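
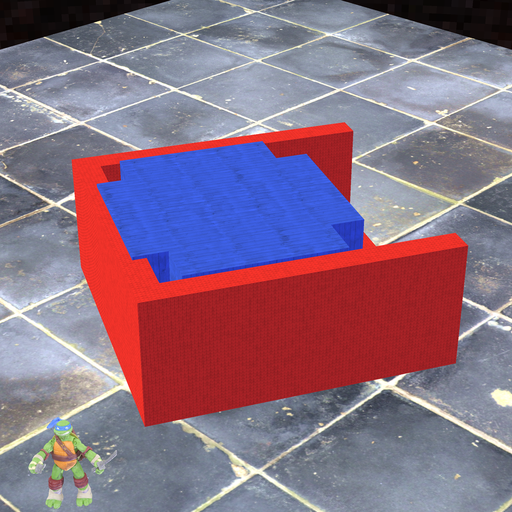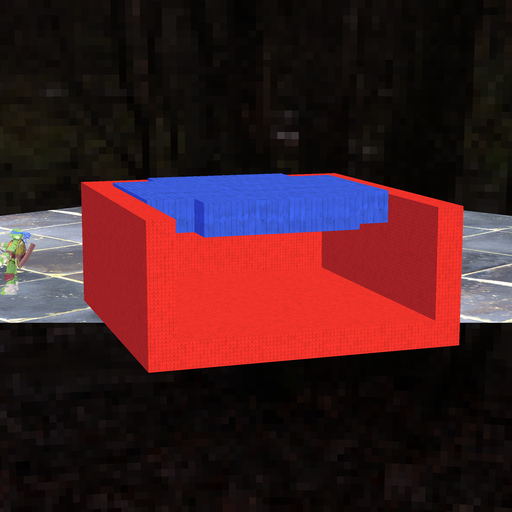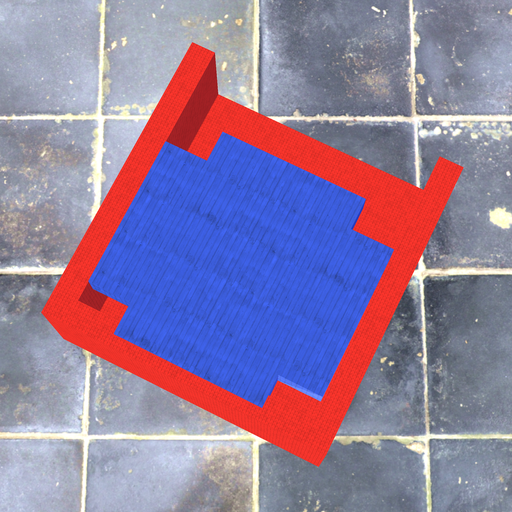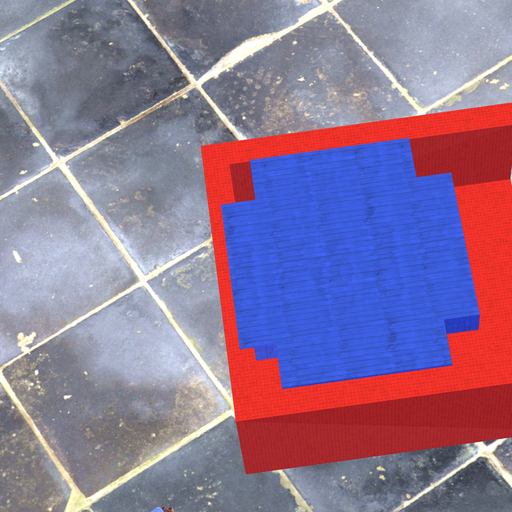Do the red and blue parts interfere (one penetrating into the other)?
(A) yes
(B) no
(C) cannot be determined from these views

(A) yes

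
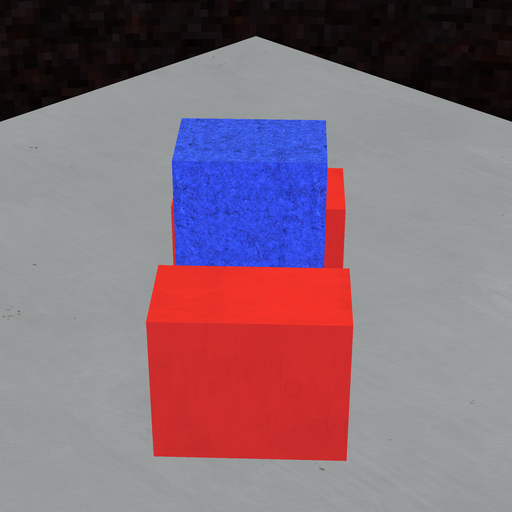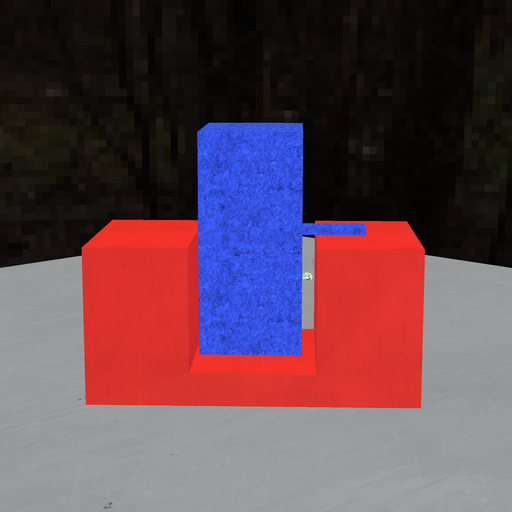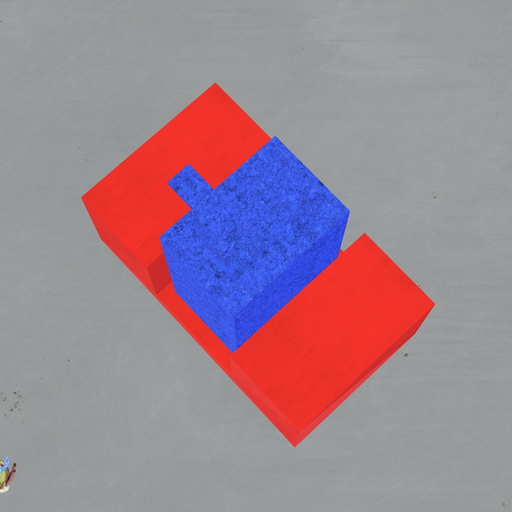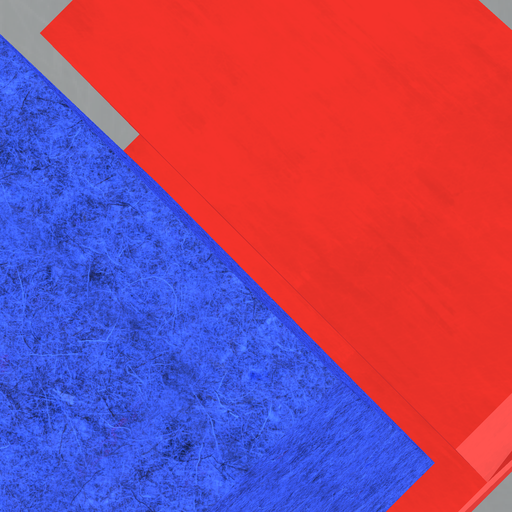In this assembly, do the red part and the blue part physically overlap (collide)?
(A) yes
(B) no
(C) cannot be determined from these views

(B) no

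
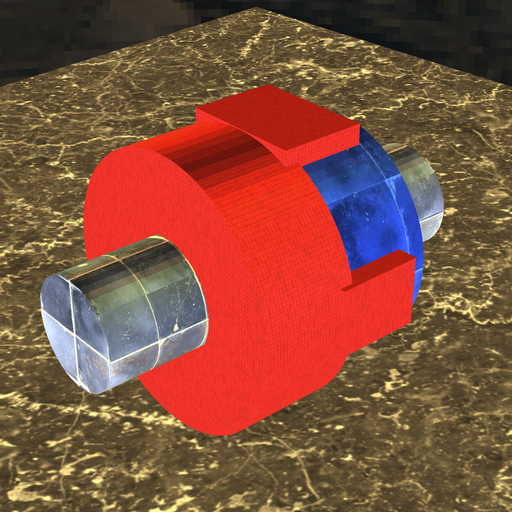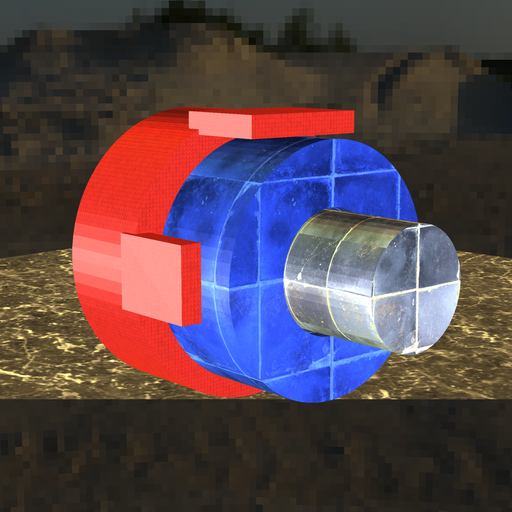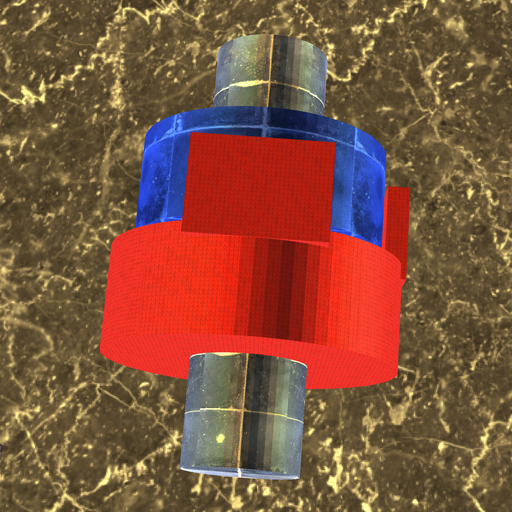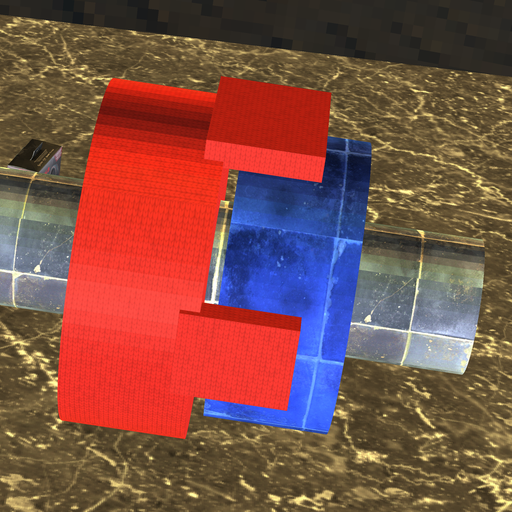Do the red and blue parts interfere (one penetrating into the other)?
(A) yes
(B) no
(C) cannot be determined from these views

(B) no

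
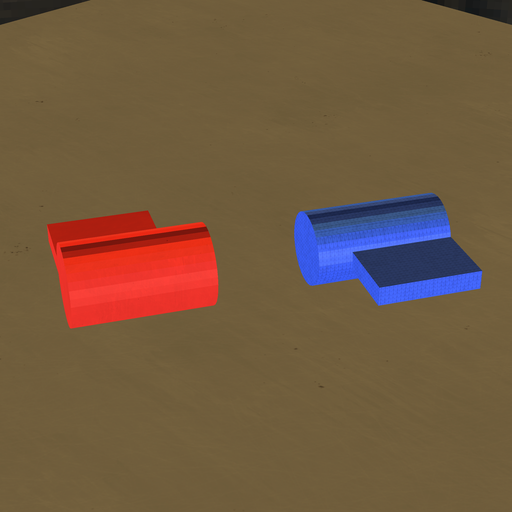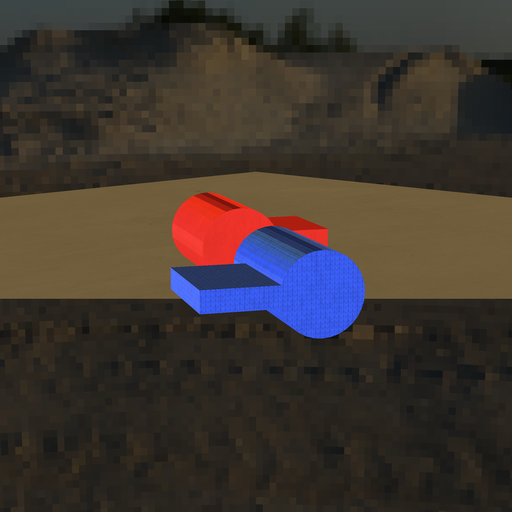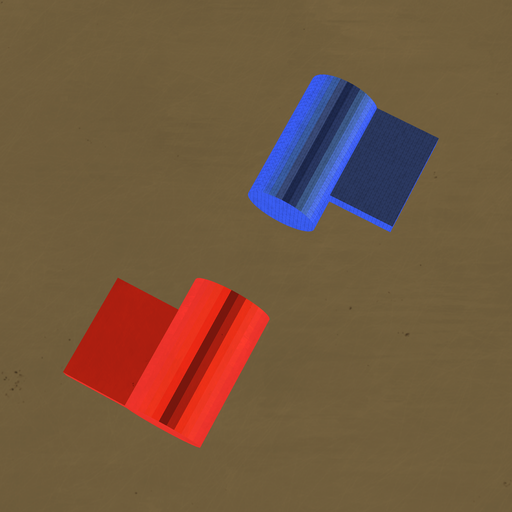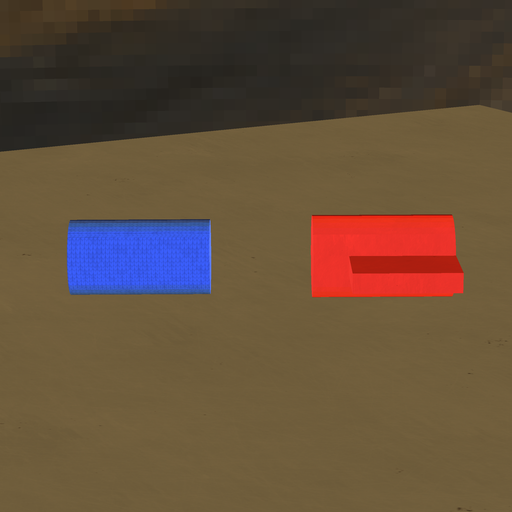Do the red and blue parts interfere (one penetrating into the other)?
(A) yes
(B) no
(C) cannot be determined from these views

(B) no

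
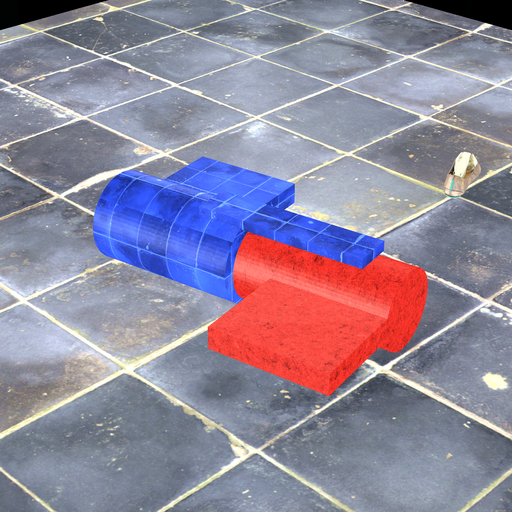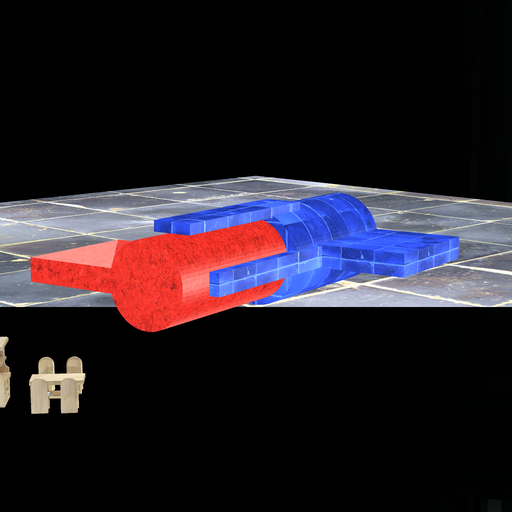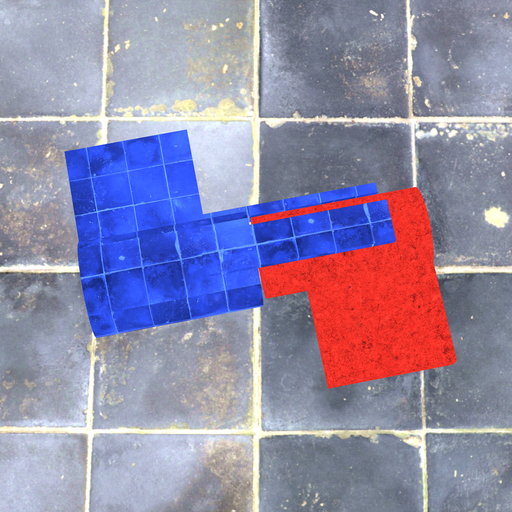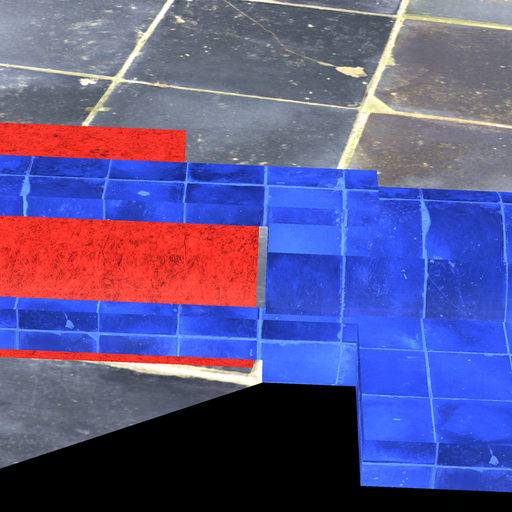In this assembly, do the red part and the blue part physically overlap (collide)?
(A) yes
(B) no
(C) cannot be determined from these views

(B) no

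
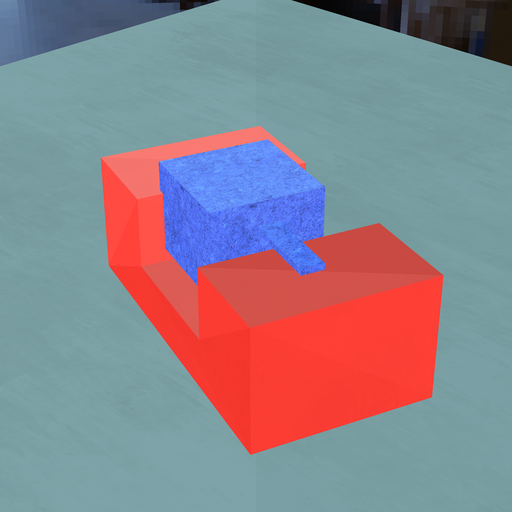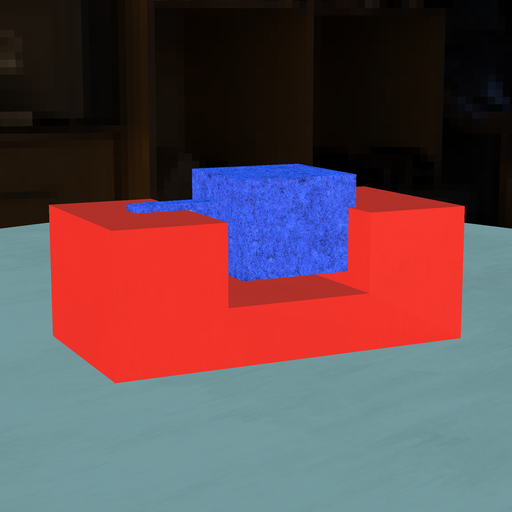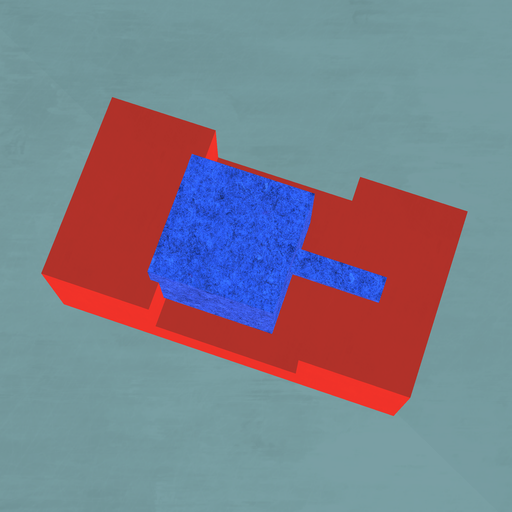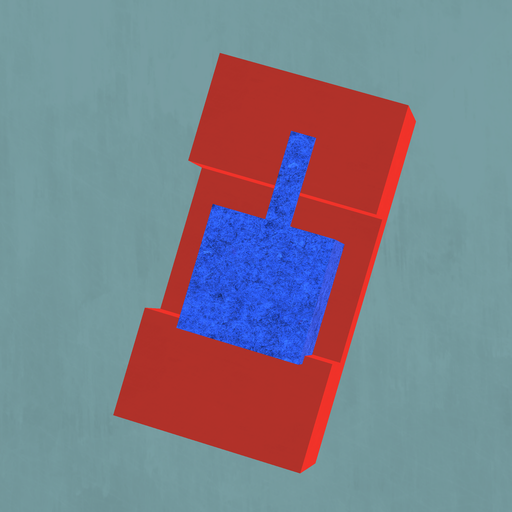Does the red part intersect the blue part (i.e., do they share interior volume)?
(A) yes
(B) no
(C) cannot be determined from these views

(A) yes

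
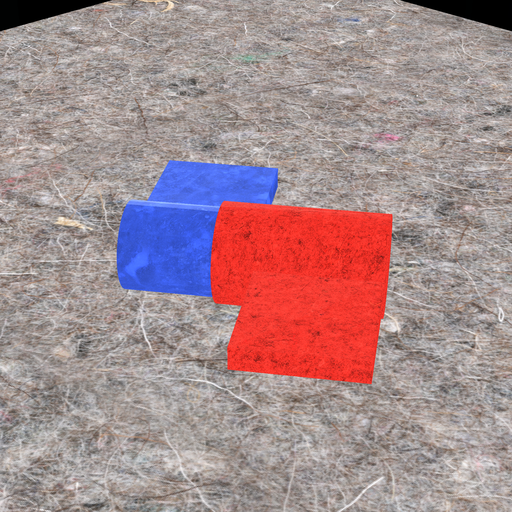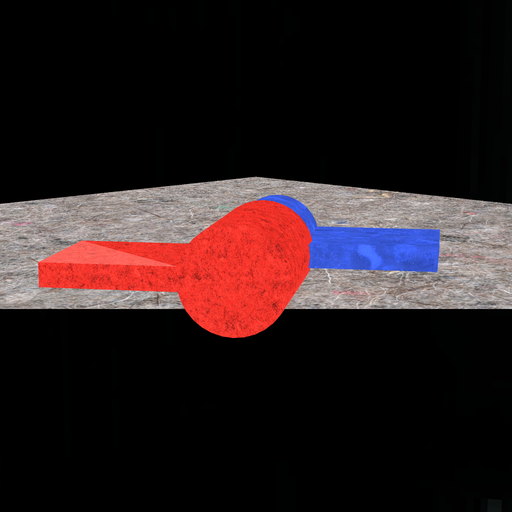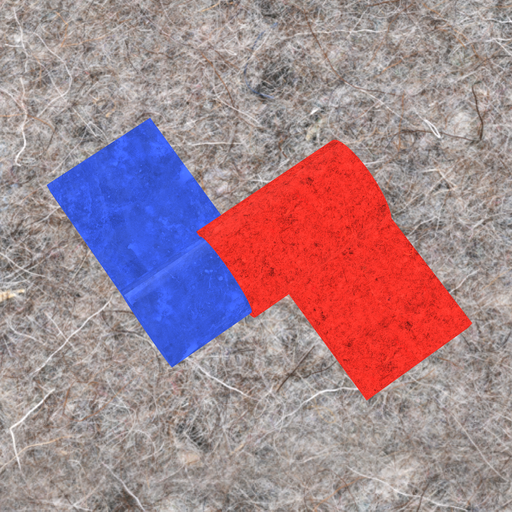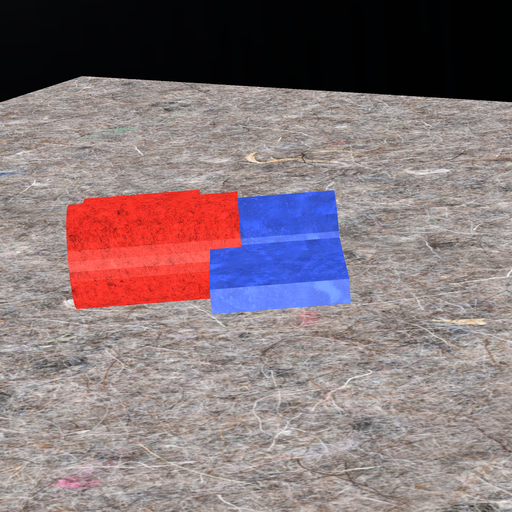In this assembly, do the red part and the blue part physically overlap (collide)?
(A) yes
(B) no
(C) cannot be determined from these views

(A) yes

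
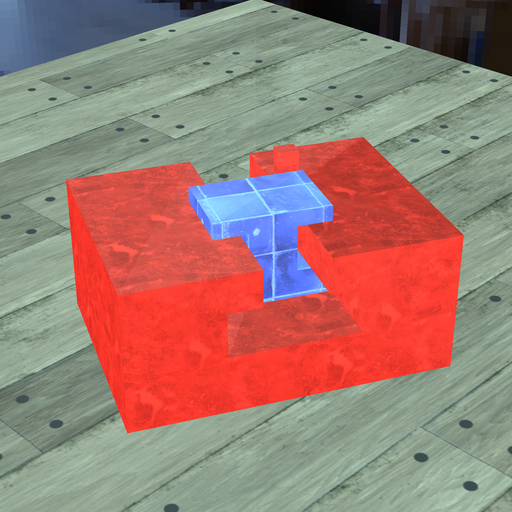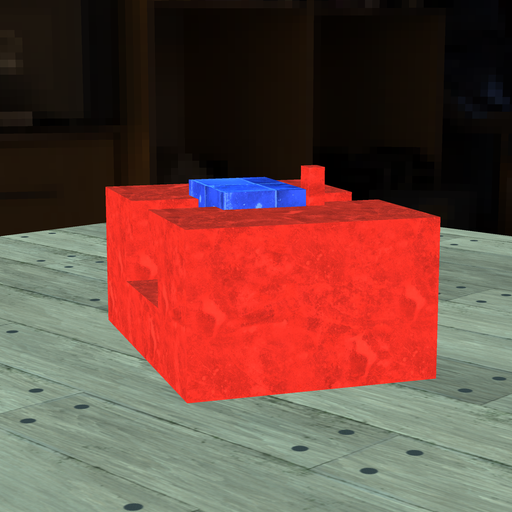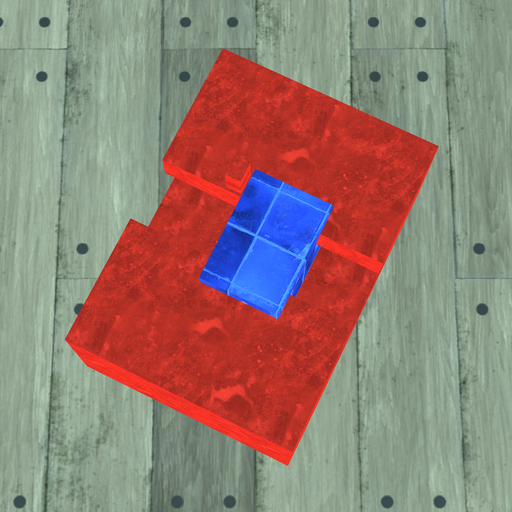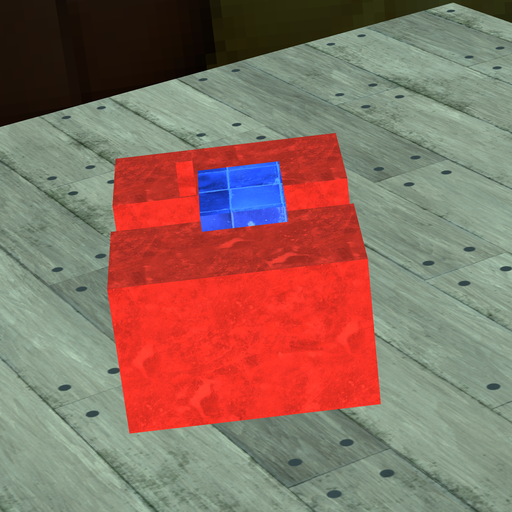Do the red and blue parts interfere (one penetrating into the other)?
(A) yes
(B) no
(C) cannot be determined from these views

(B) no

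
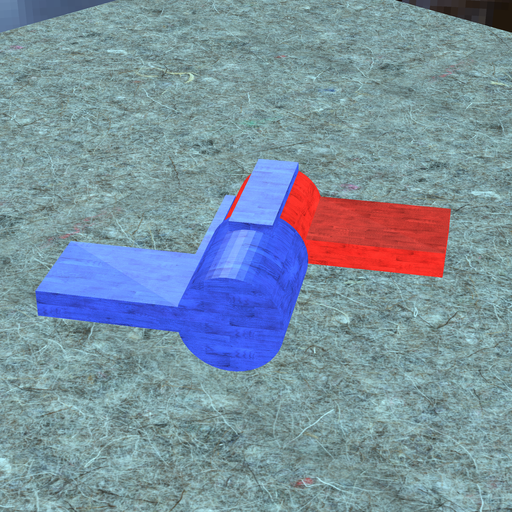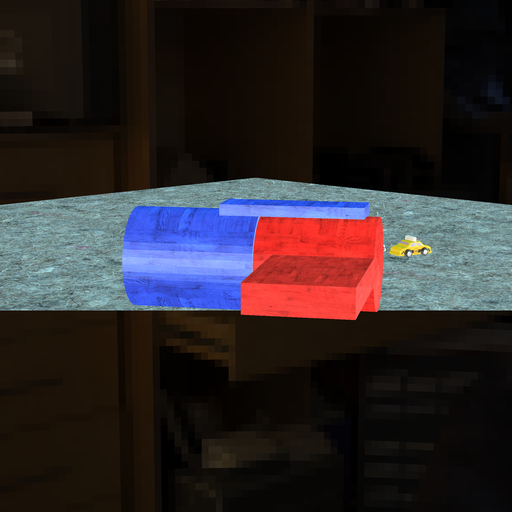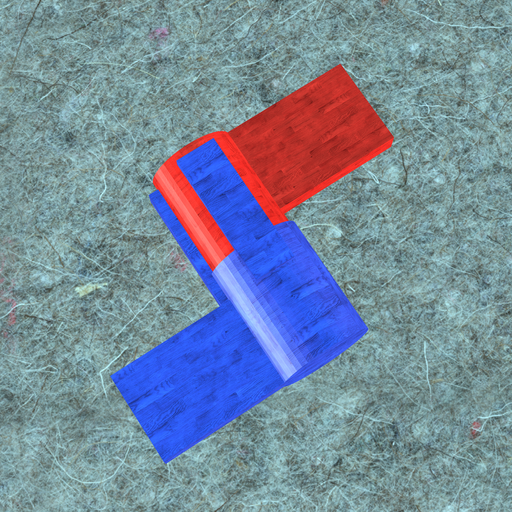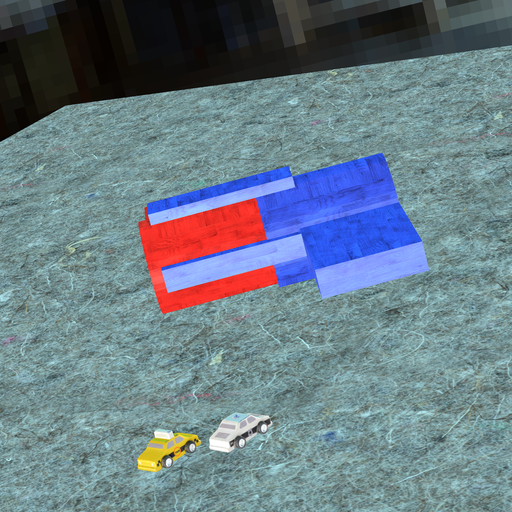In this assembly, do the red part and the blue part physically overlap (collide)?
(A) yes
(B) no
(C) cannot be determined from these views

(A) yes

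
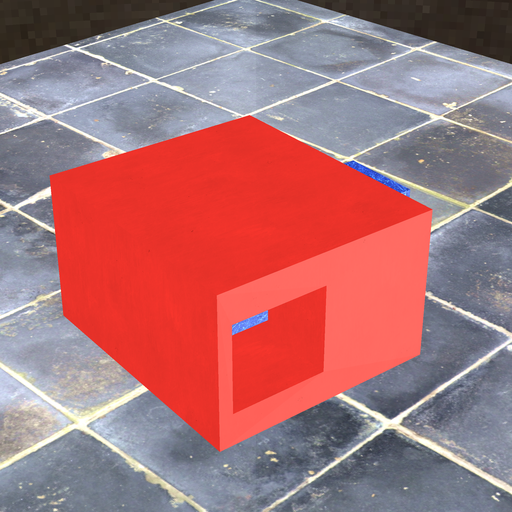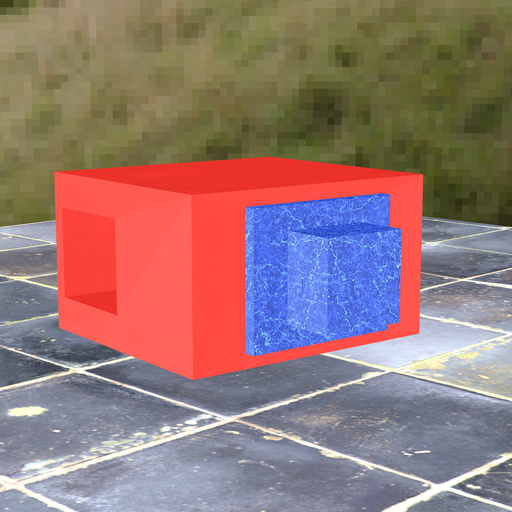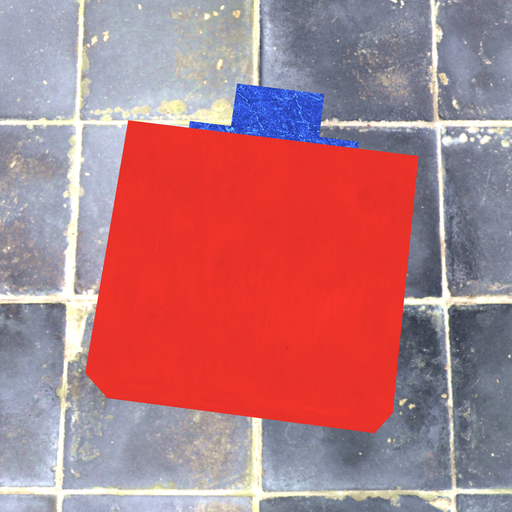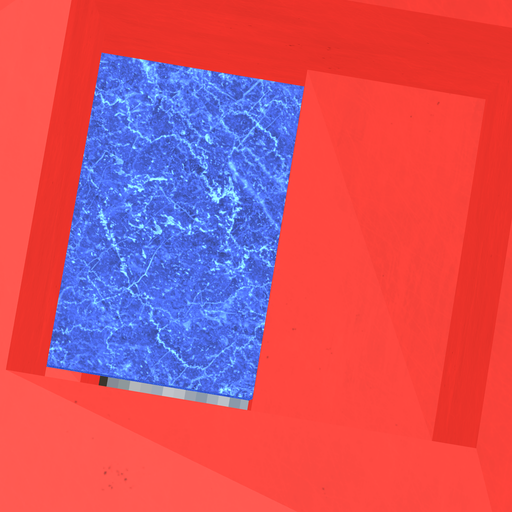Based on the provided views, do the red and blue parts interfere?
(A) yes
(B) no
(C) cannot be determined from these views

(A) yes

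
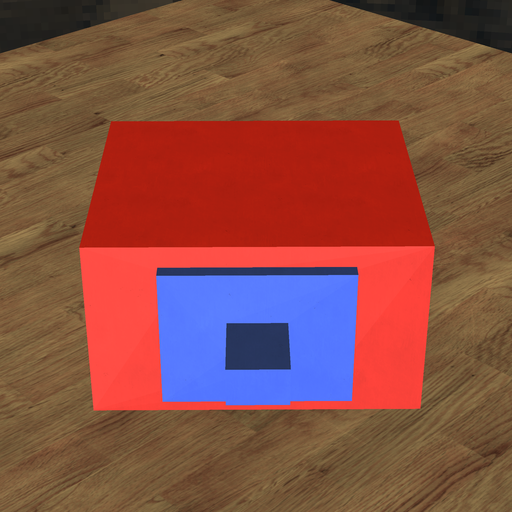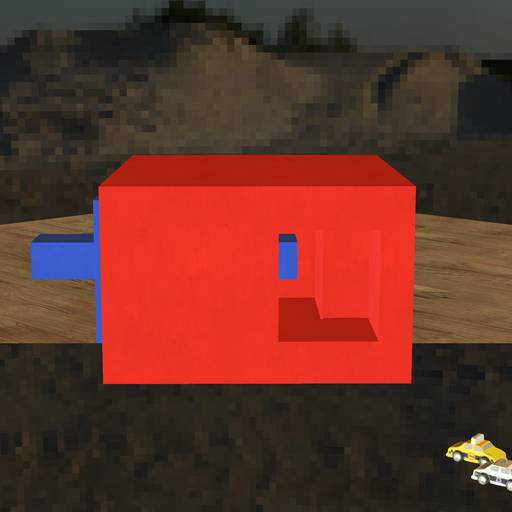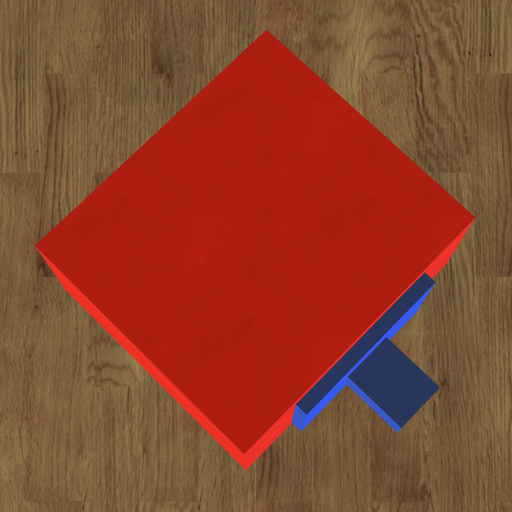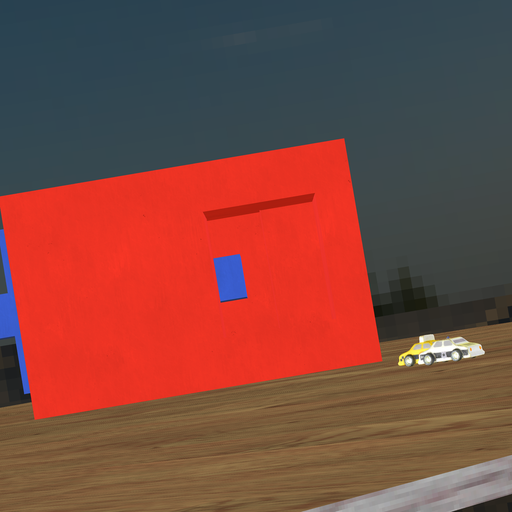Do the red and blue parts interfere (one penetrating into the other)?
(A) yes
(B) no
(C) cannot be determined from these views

(B) no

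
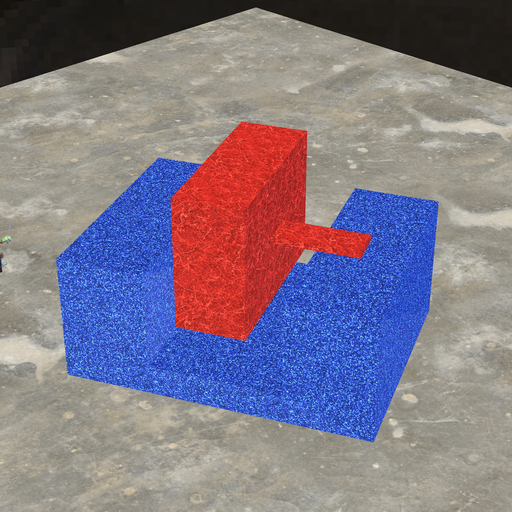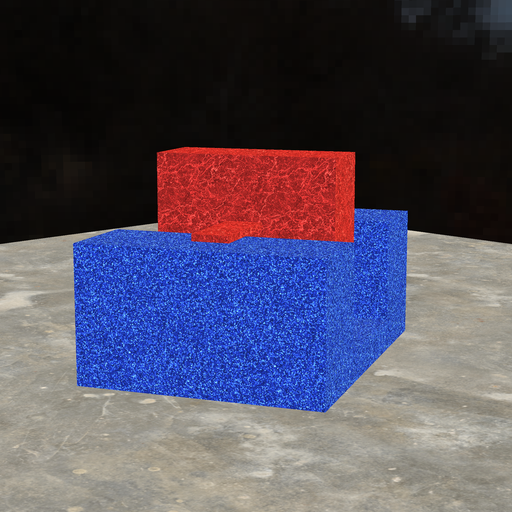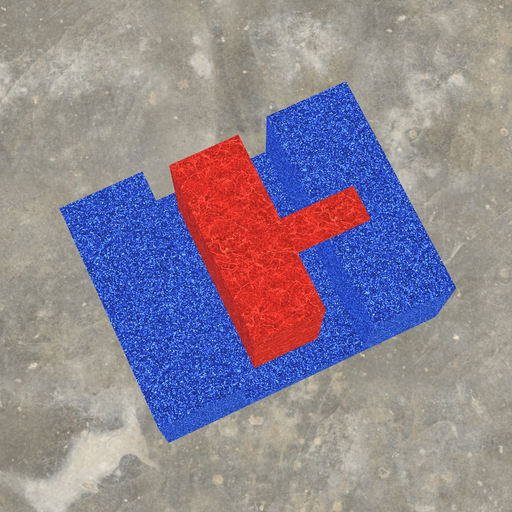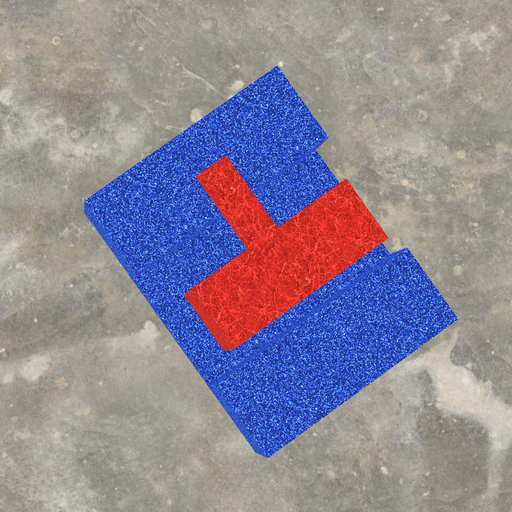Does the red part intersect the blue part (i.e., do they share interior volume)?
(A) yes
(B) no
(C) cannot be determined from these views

(B) no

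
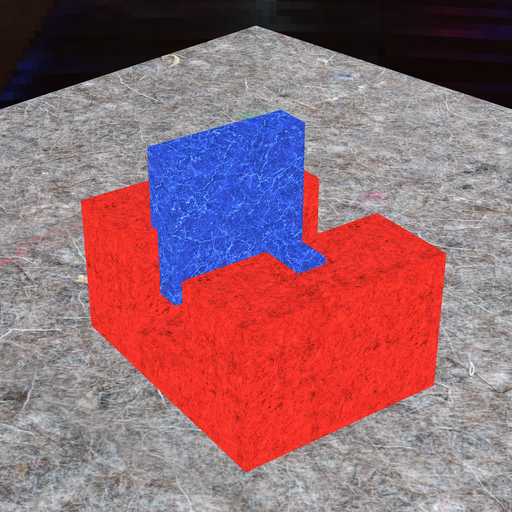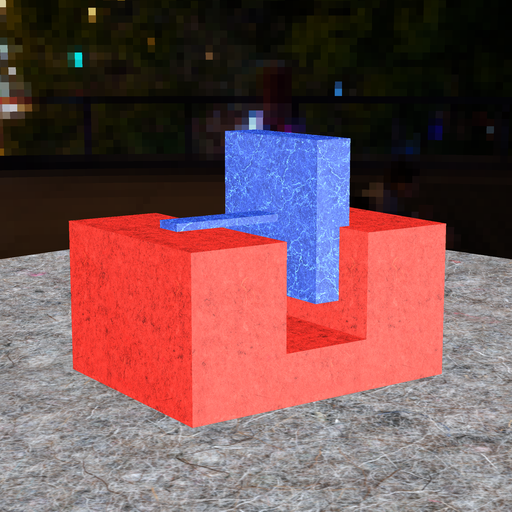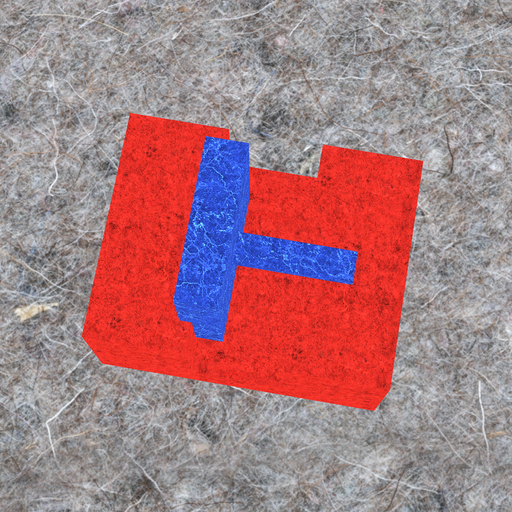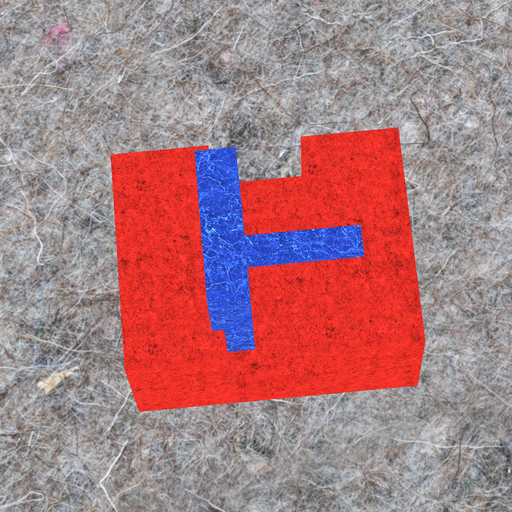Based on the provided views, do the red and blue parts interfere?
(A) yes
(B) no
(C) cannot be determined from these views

(A) yes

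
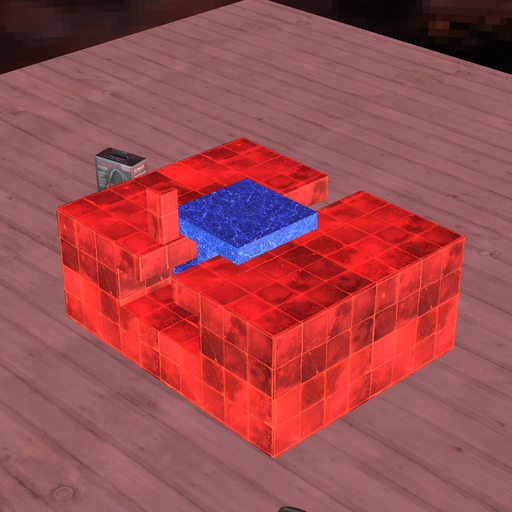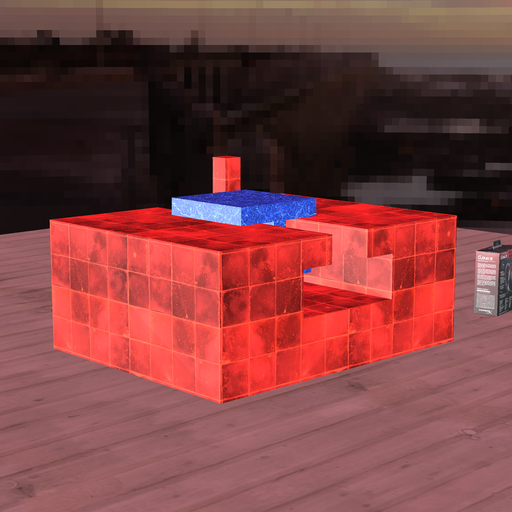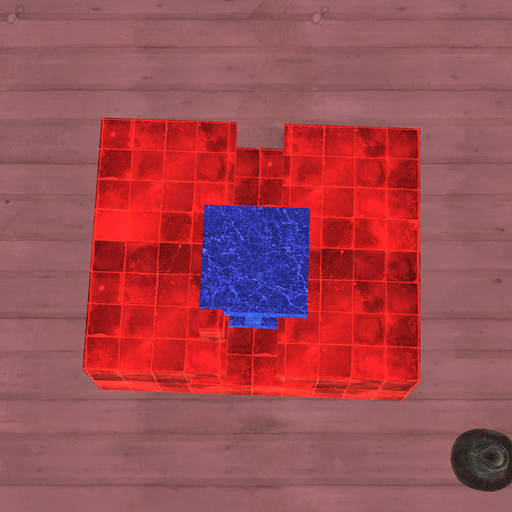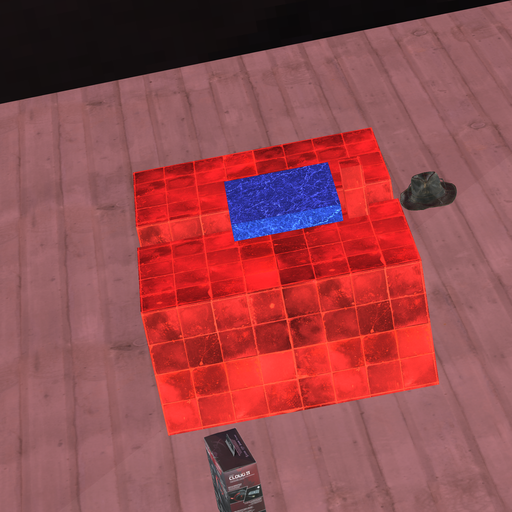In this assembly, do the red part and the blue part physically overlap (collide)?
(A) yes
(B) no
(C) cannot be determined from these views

(B) no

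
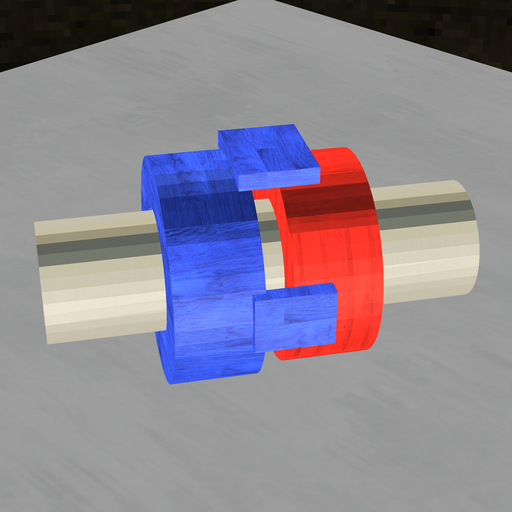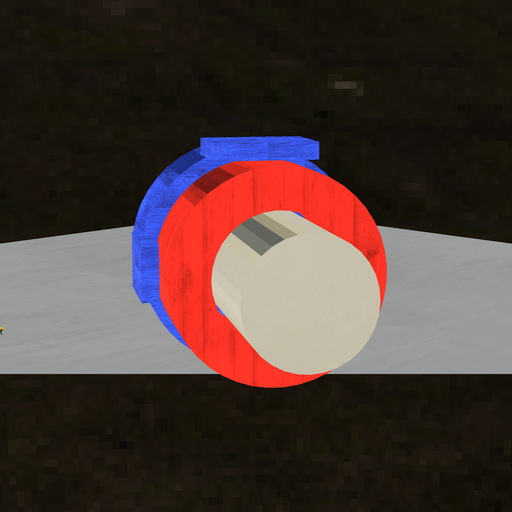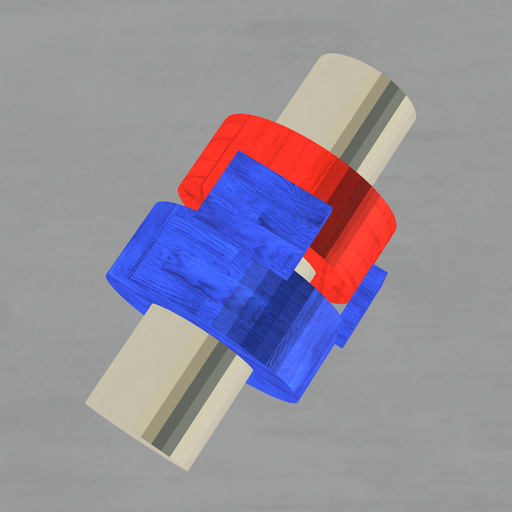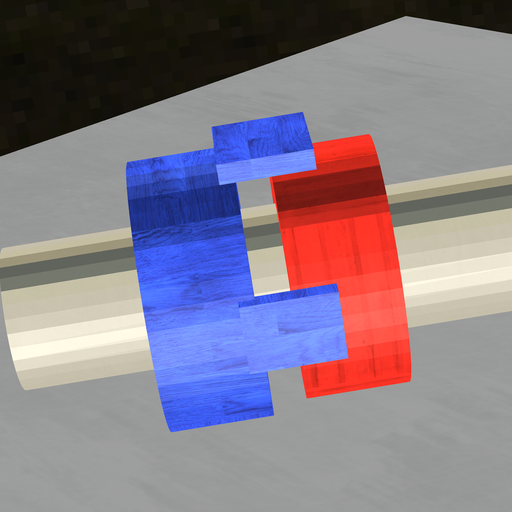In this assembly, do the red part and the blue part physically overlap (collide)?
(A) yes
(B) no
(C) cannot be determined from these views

(B) no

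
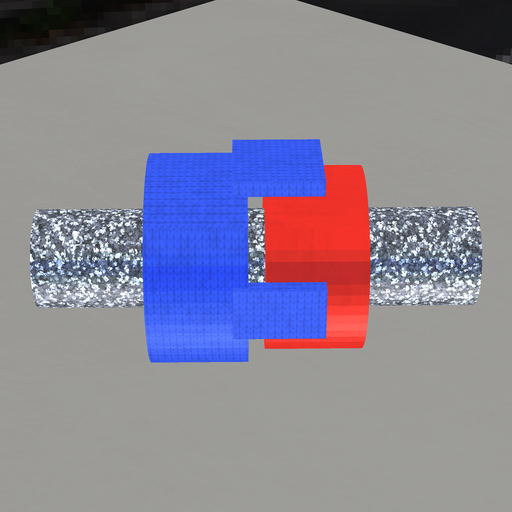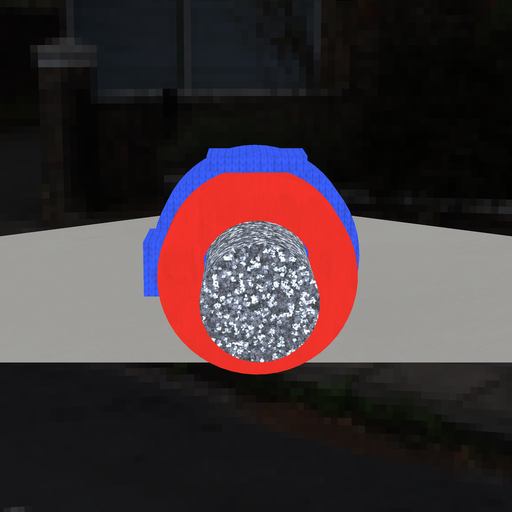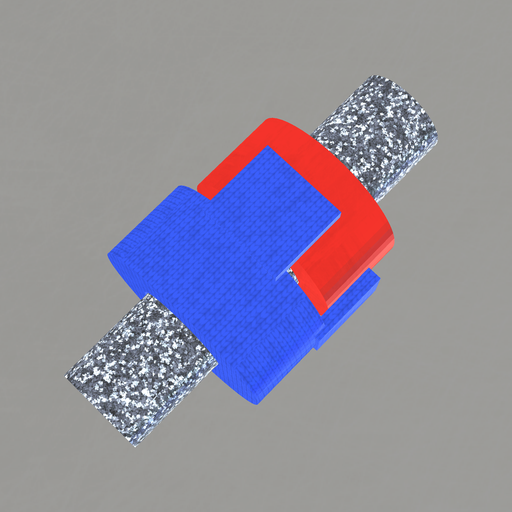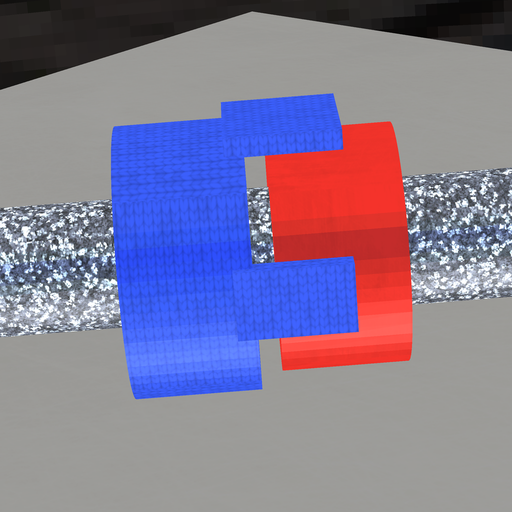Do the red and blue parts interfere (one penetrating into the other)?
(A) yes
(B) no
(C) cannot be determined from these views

(B) no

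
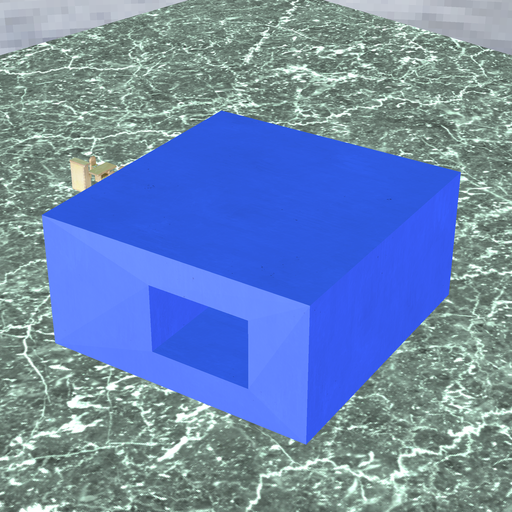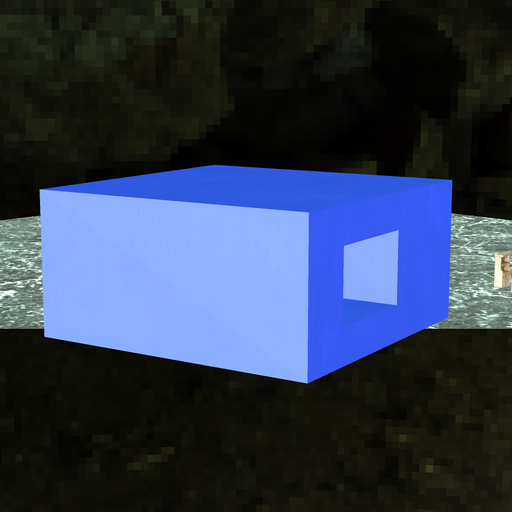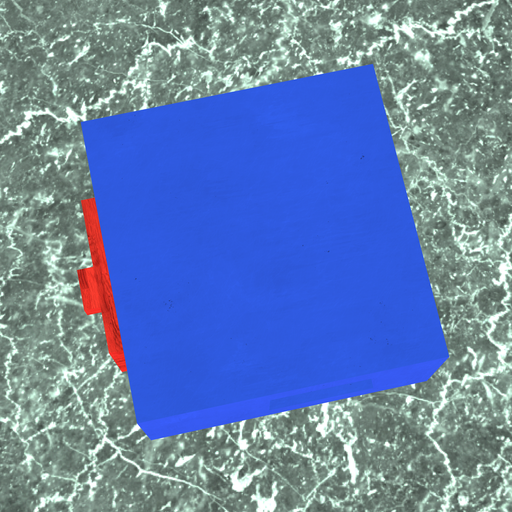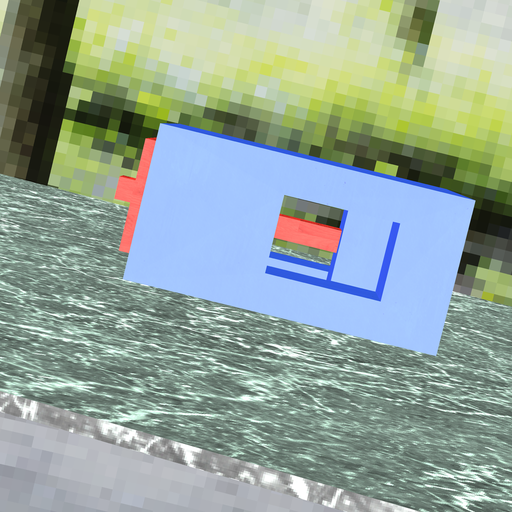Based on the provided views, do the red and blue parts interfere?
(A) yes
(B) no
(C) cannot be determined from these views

(A) yes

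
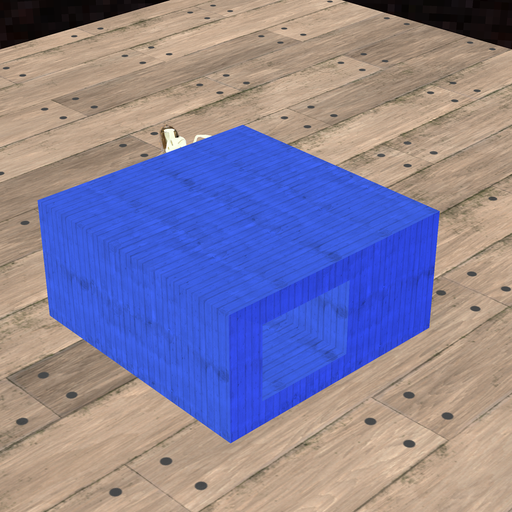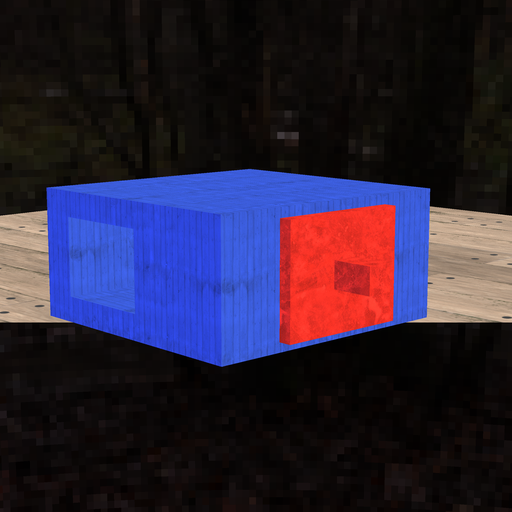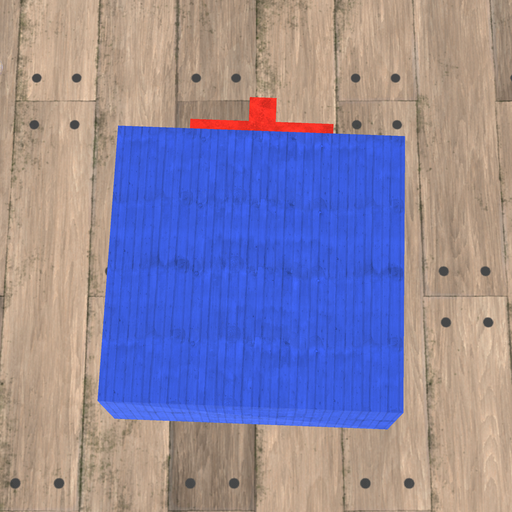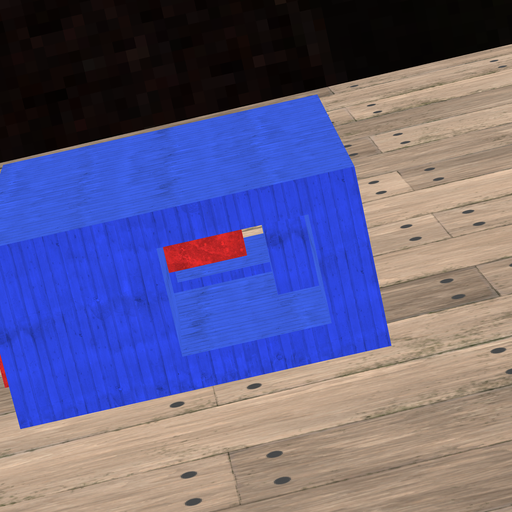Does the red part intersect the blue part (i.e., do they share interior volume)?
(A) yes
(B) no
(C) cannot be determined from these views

(B) no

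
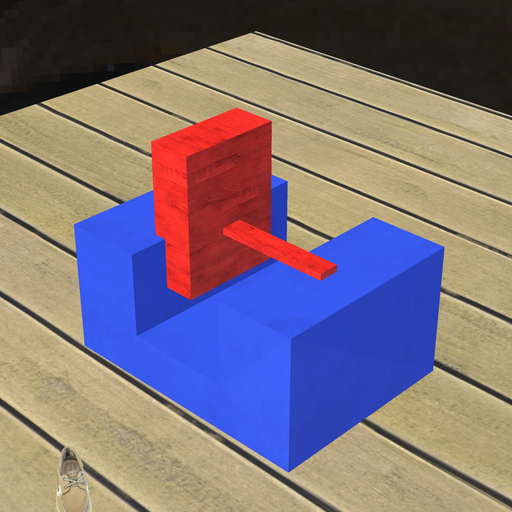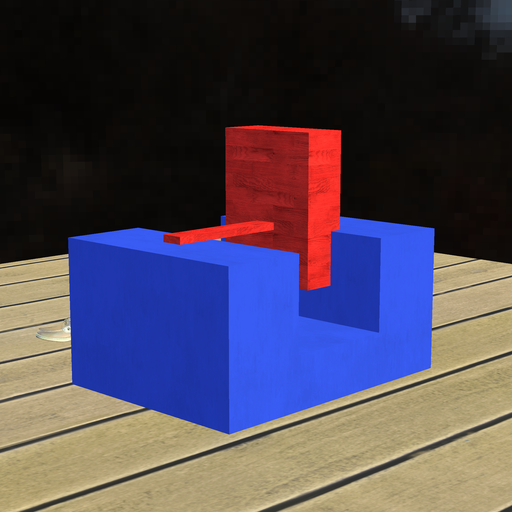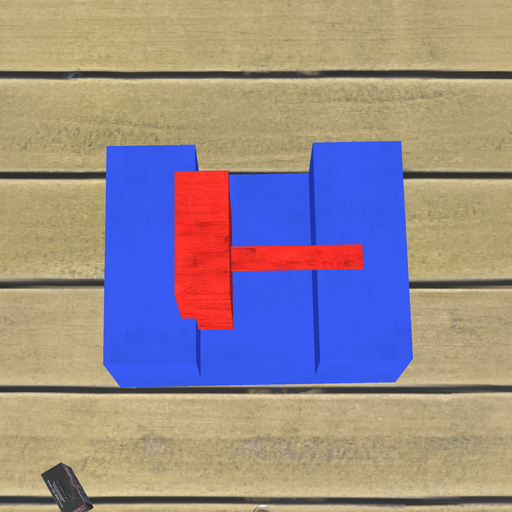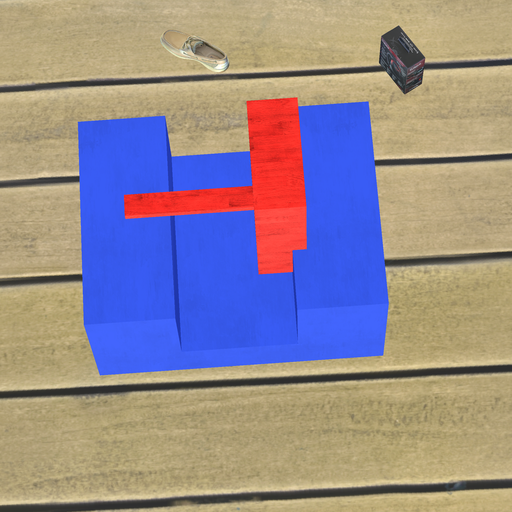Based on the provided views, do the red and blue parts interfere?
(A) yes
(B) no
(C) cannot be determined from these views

(A) yes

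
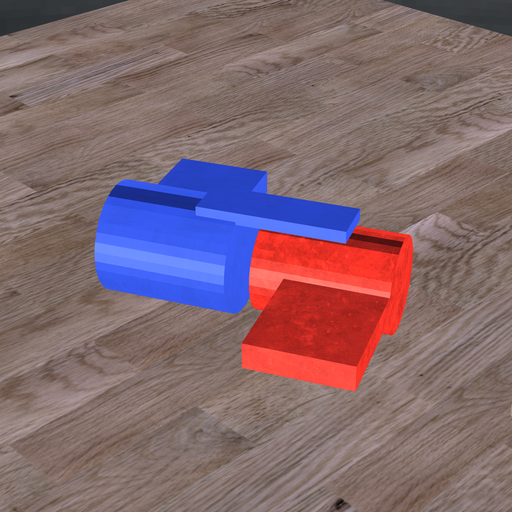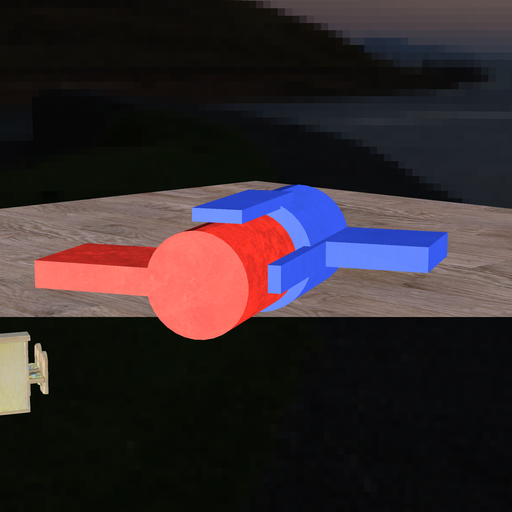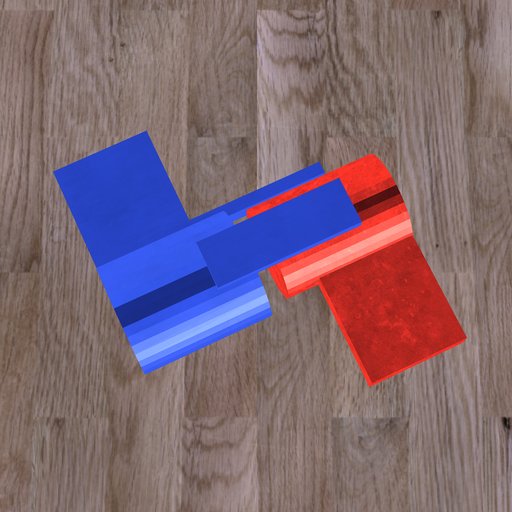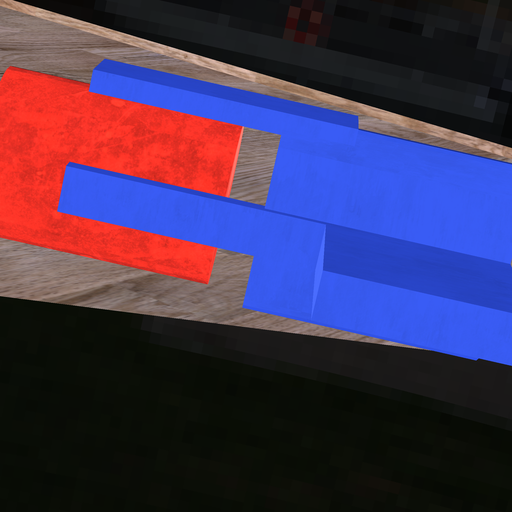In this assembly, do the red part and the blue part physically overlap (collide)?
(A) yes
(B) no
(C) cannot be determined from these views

(B) no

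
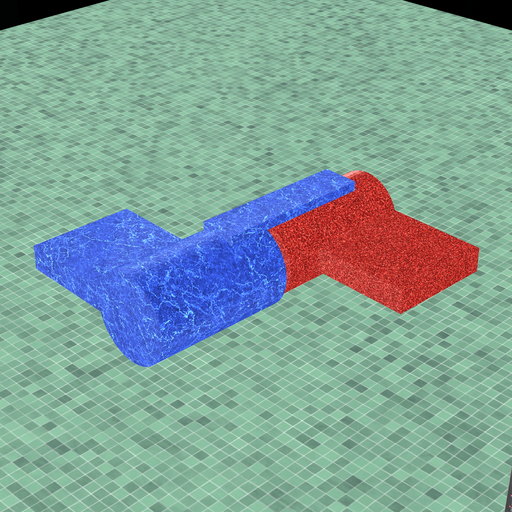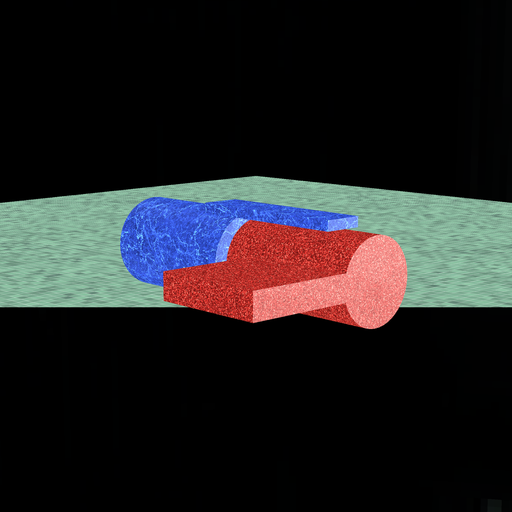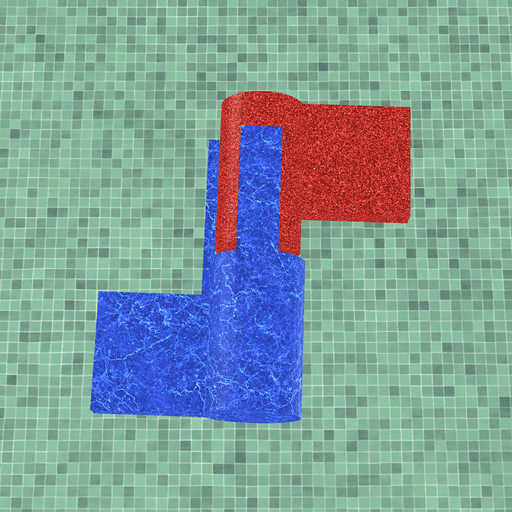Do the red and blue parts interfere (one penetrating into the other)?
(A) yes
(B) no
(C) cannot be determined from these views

(B) no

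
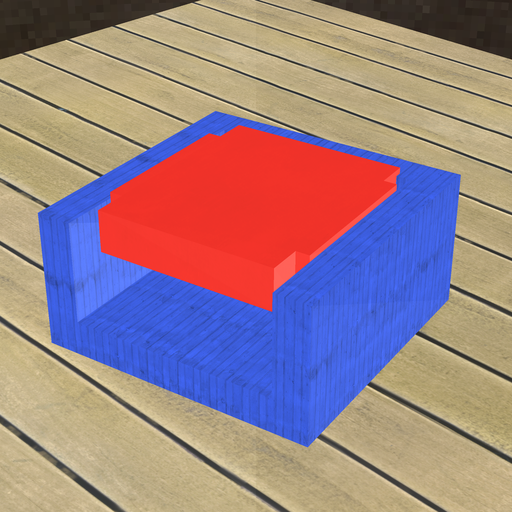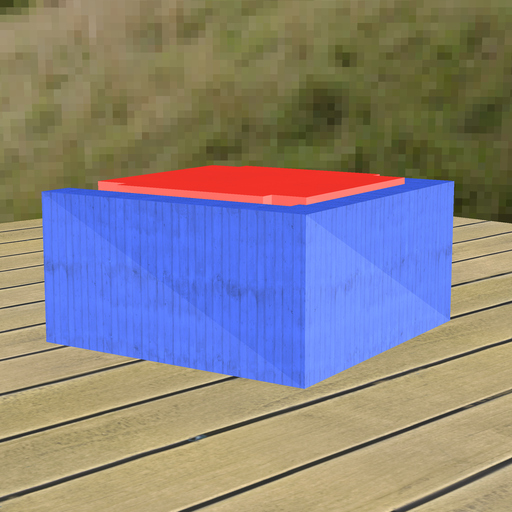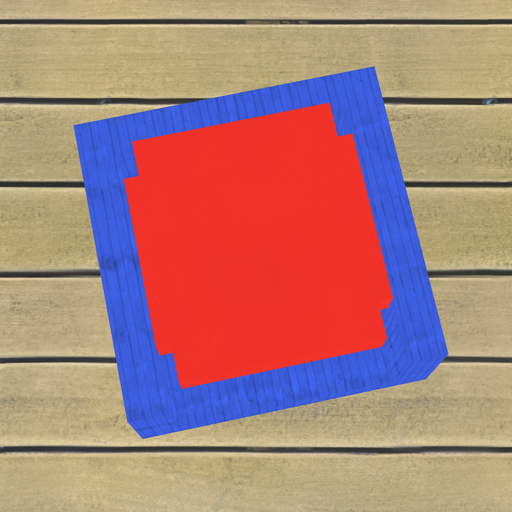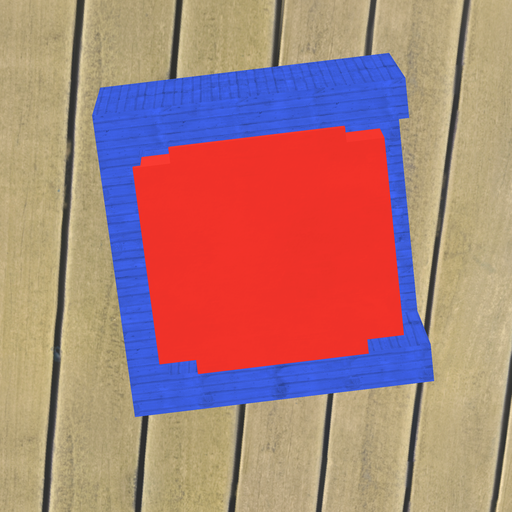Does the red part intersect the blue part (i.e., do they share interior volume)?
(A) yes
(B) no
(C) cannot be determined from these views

(A) yes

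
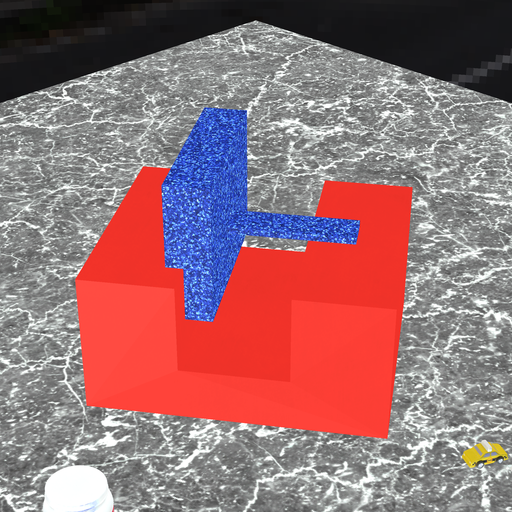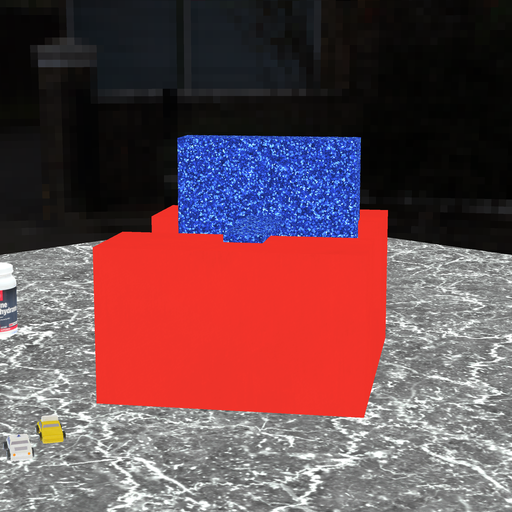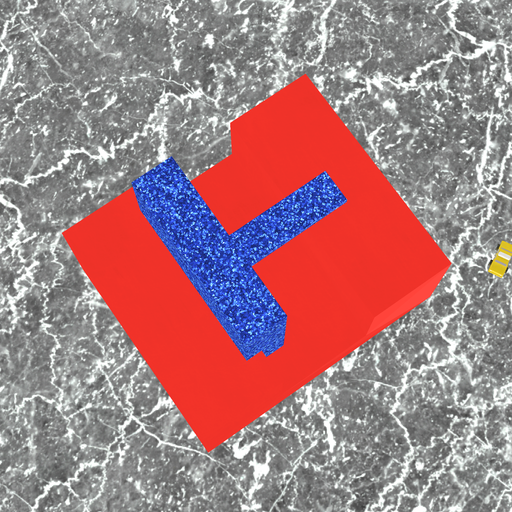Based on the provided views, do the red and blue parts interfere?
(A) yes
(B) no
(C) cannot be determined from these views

(A) yes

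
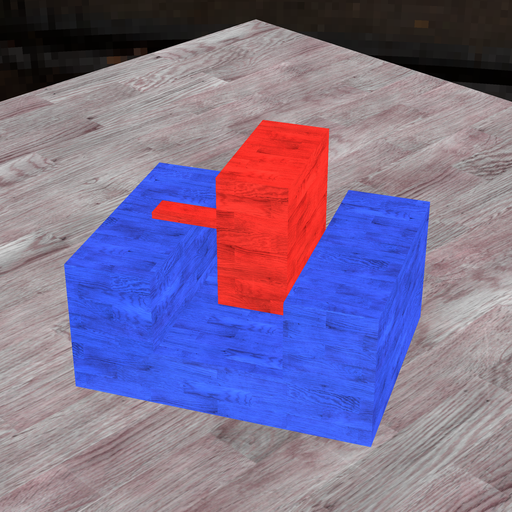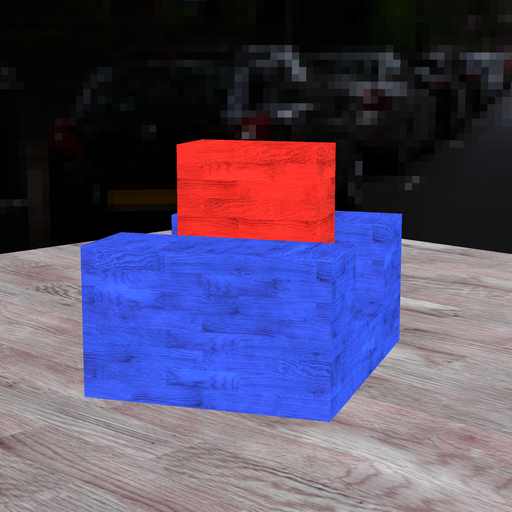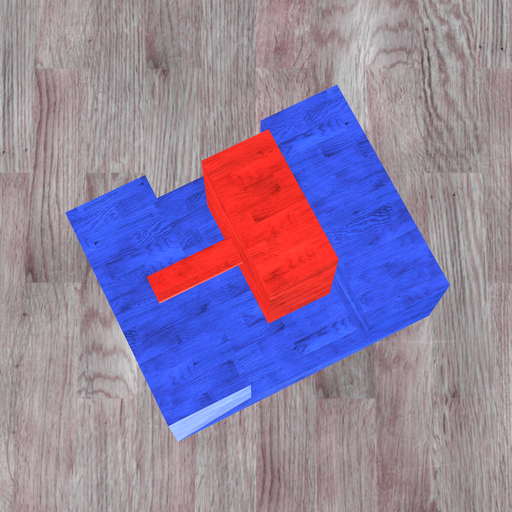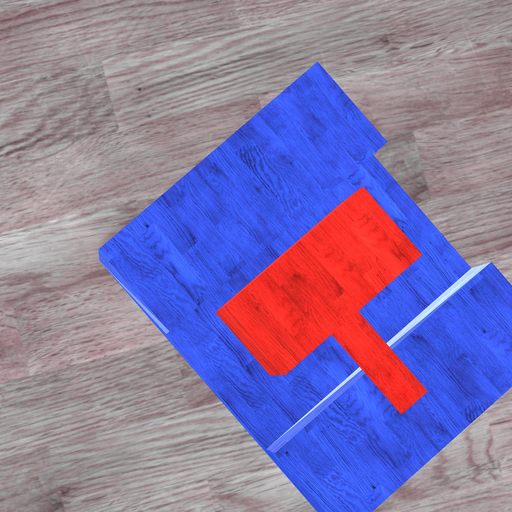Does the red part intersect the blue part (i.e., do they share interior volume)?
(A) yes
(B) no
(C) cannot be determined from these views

(B) no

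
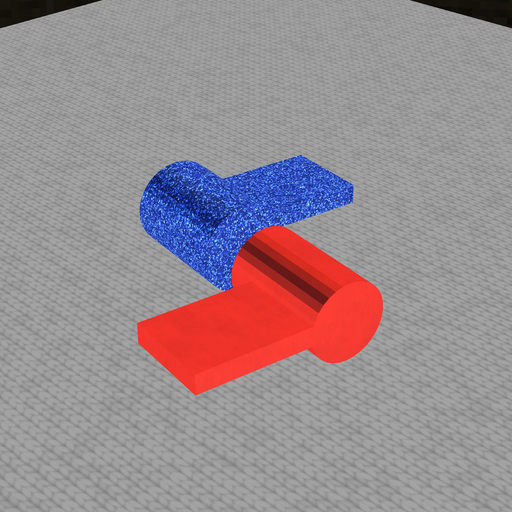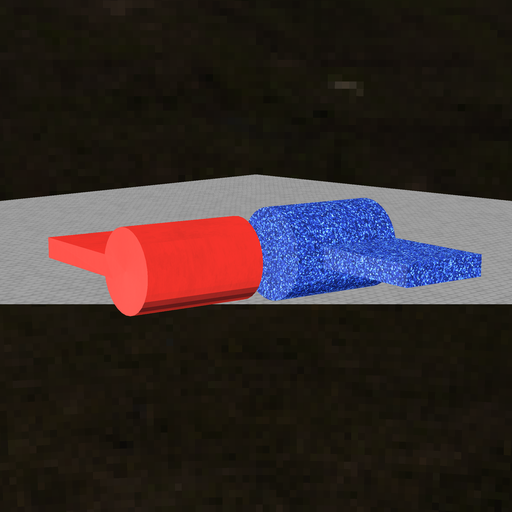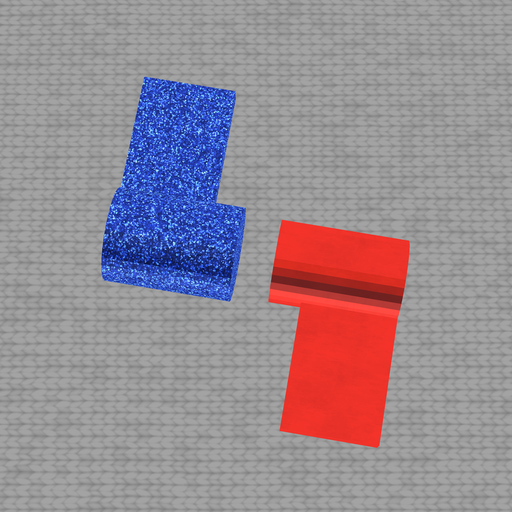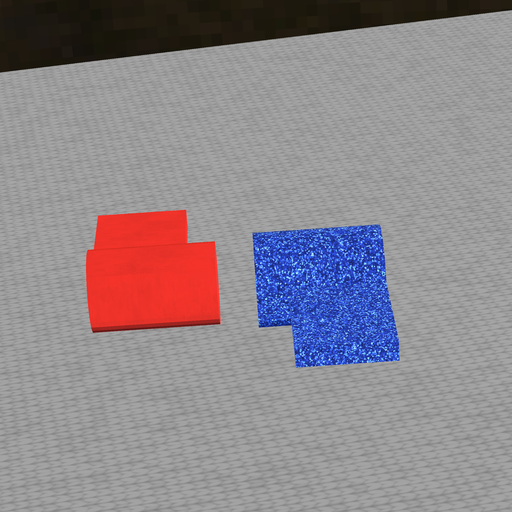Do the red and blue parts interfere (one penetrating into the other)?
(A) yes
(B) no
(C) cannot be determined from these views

(B) no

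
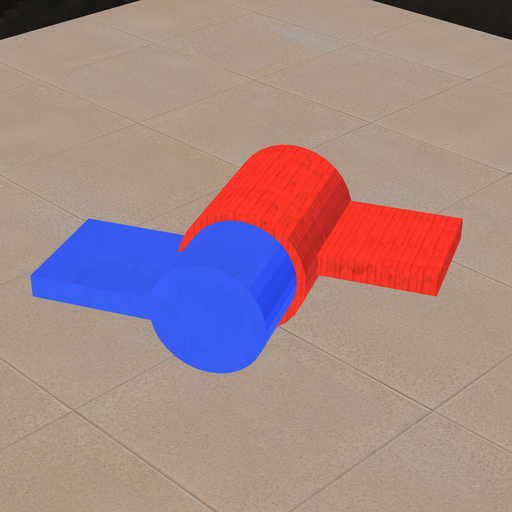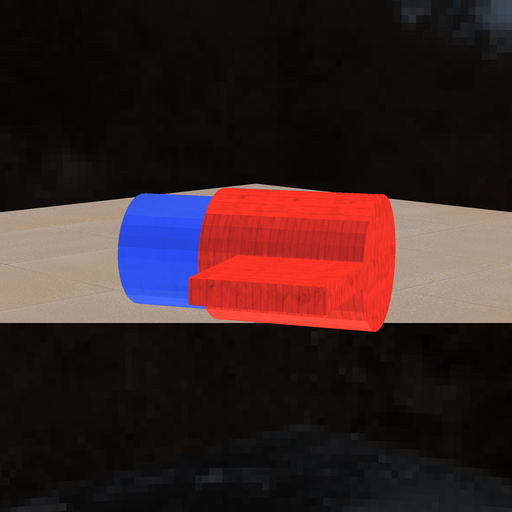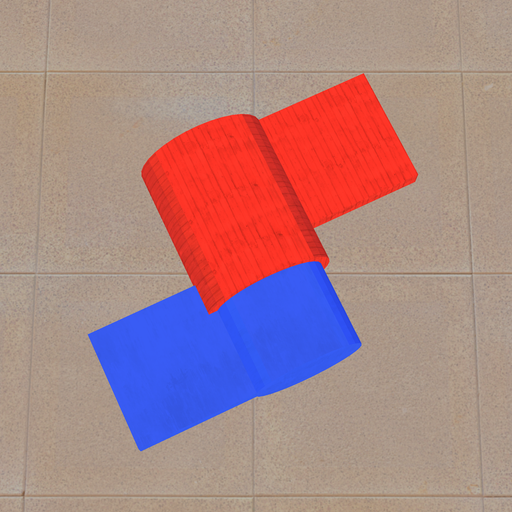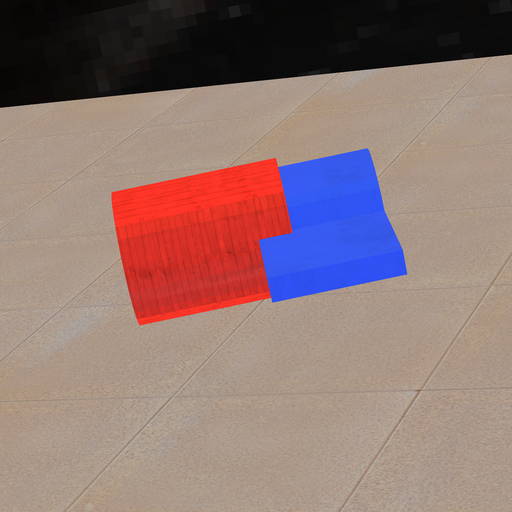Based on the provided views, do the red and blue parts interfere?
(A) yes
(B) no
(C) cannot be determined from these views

(A) yes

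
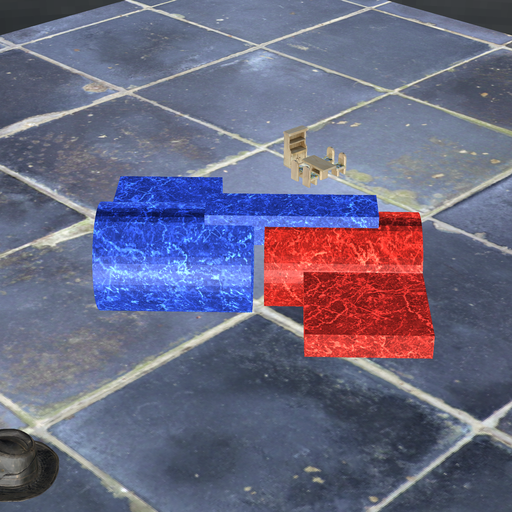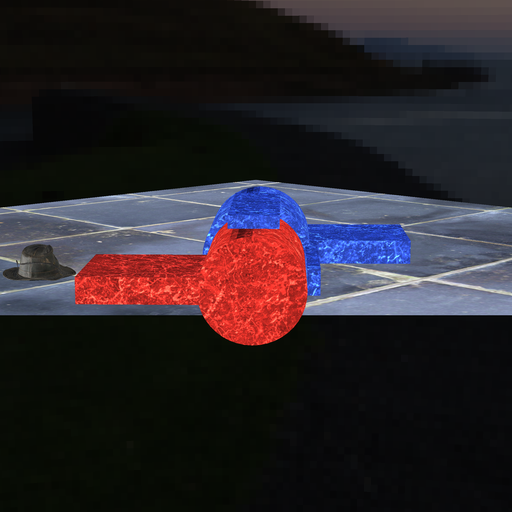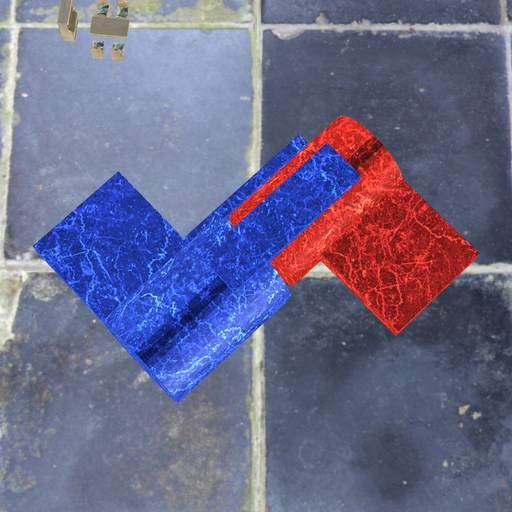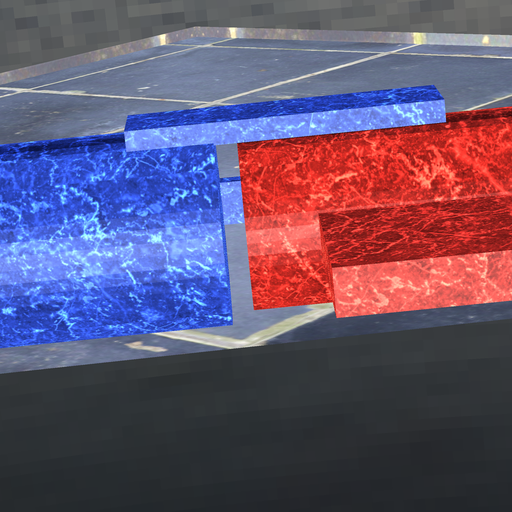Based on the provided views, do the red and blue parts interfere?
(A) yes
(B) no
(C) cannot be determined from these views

(B) no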